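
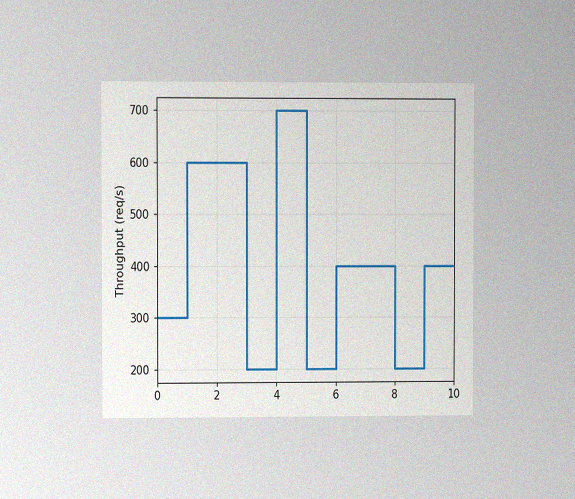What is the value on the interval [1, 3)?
The chart is viewed at a slight angle, with some photo noise. On [1, 3) the step sits at 600req/s.

600req/s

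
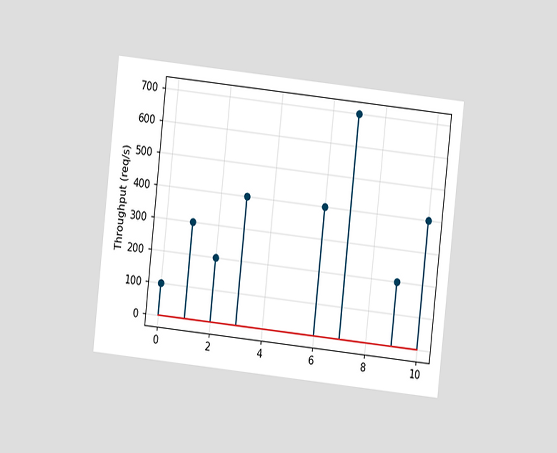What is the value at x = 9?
The chart is tilted about 6° clockwise and viewed at a slight angle. The stem at x=9 reaches 200req/s.

200req/s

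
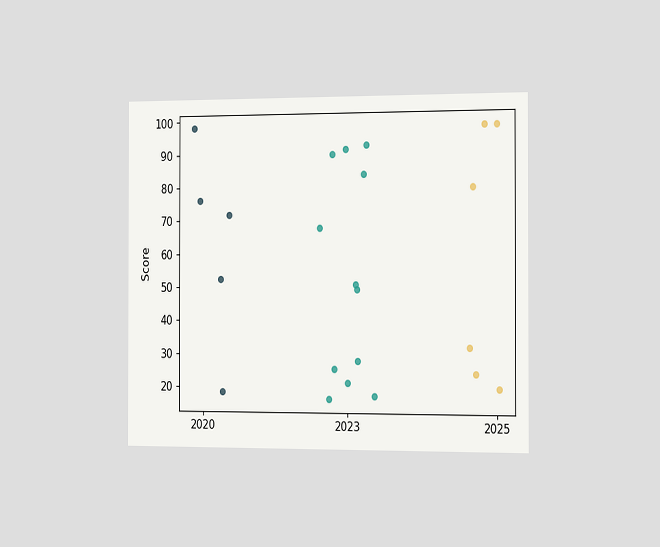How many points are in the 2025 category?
6

The chart is viewed slightly from the right. Counting the markers in the 2025 column gives 6.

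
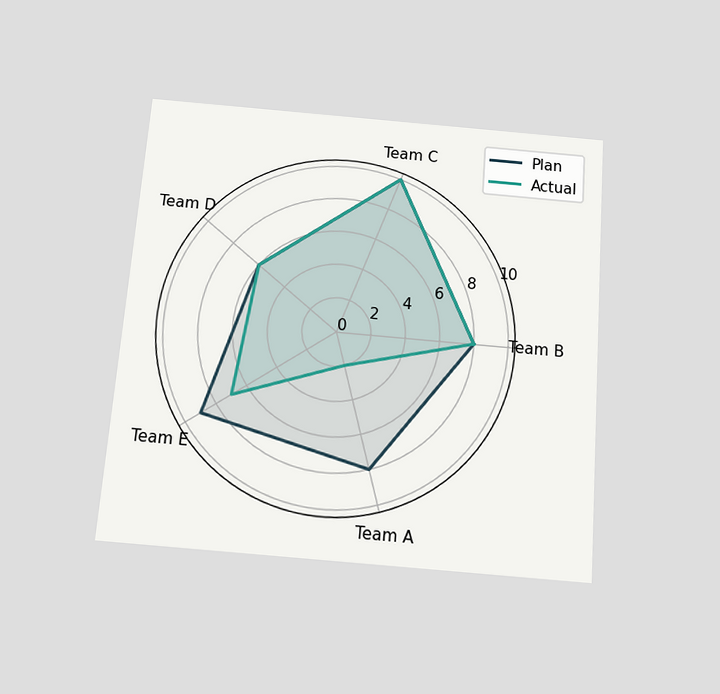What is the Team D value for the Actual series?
6

The chart is tilted about 4° clockwise and viewed slightly from below. On the Team D axis, Actual reaches 6.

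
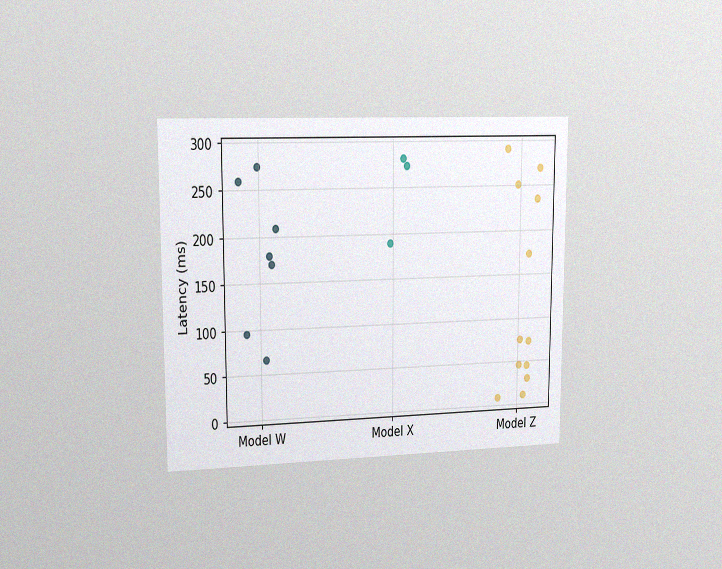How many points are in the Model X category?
3

The chart is viewed slightly from the left, with some photo noise. Counting the markers in the Model X column gives 3.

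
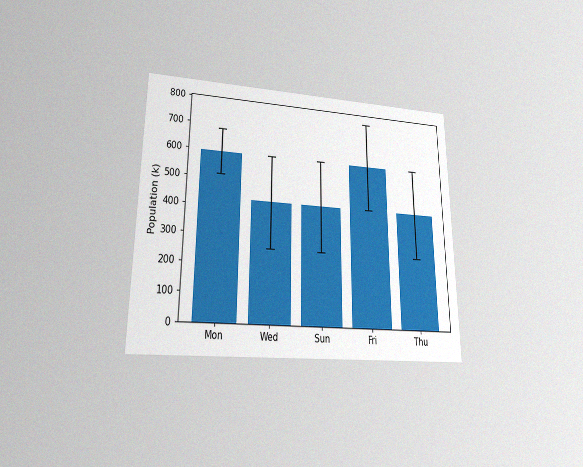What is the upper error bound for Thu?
595k

The chart is viewed at a slight angle, with some photo noise. The Thu bar's upper whisker reaches 595k.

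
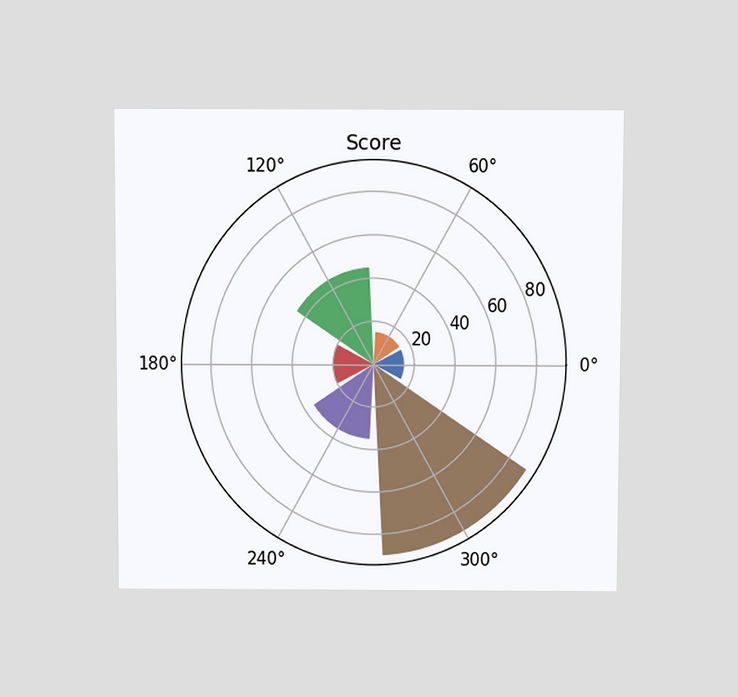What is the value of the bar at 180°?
20

The chart is viewed slightly from above. The bar at 180° reaches 20 on the radial axis.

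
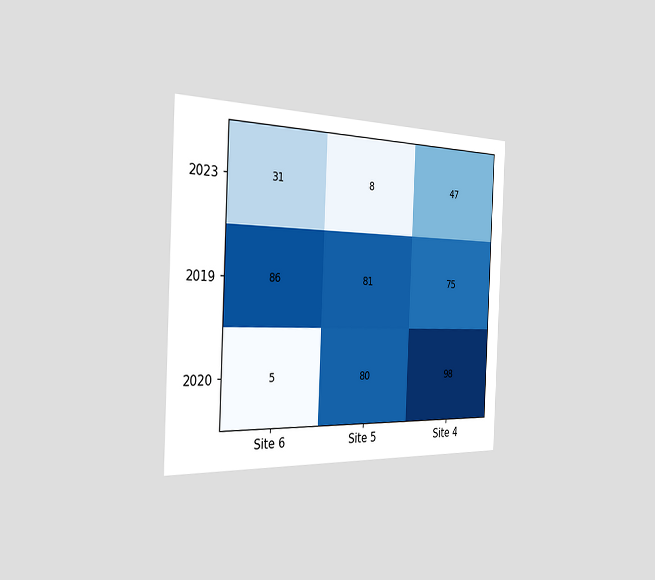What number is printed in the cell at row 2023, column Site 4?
47

The chart is tilted about 3° clockwise and viewed slightly from the left. The (2023, Site 4) cell reads 47.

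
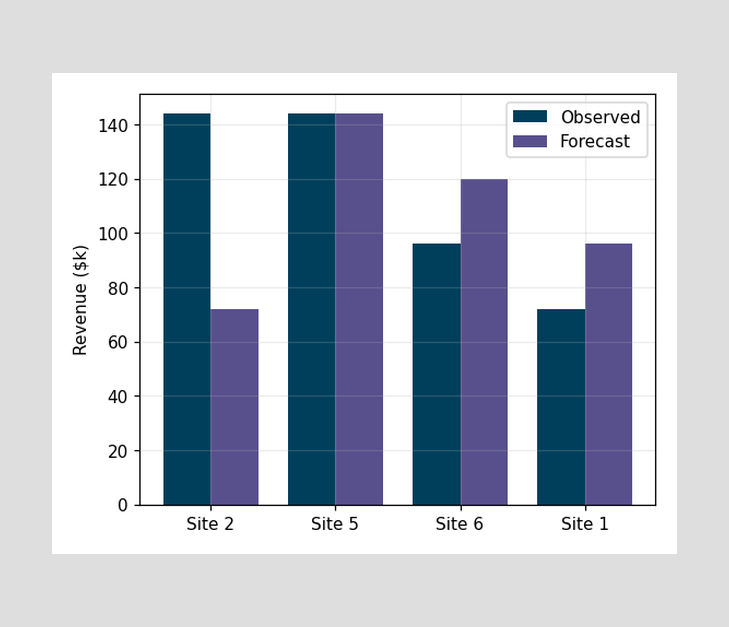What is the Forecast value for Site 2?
The Forecast bar at Site 2 reaches $72k on the y-axis.

$72k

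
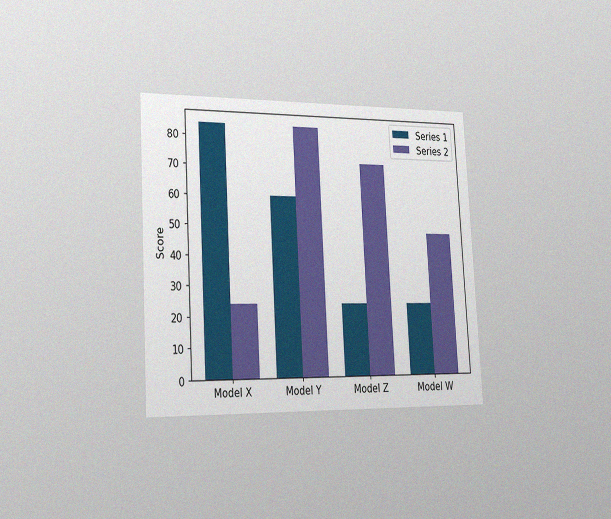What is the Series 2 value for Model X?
24

The chart is tilted about 3° counter-clockwise and viewed slightly from the left, with some photo noise. The Series 2 bar at Model X reaches 24 on the y-axis.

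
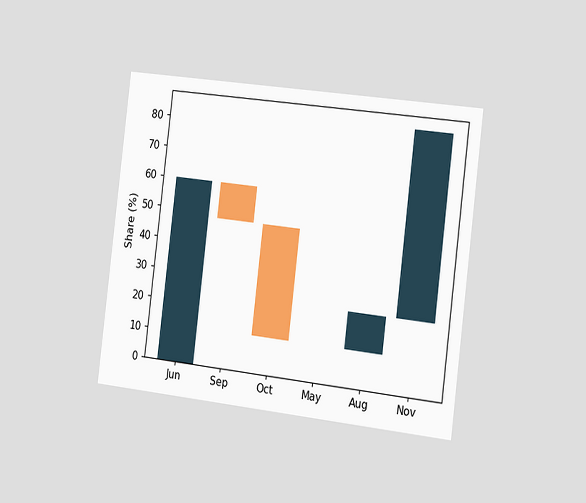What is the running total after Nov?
84%

The chart is tilted about 7° clockwise and viewed slightly from the right. After Nov the running total reaches 84%.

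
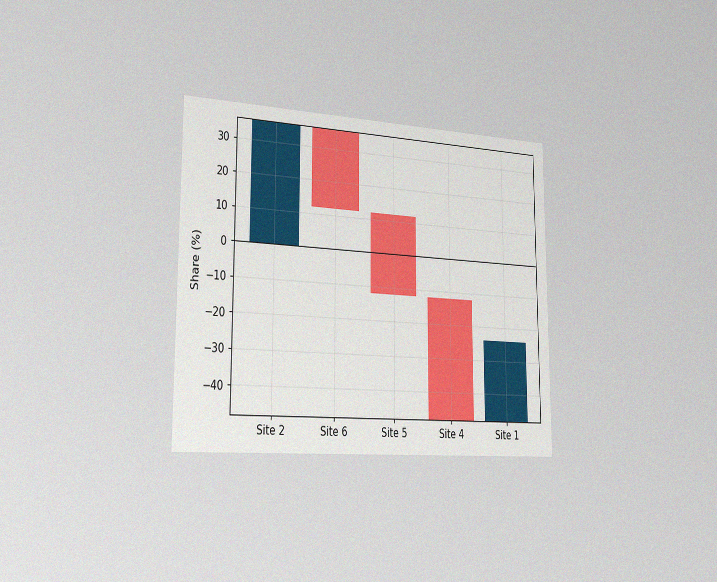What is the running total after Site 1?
-24%

The chart is viewed slightly from the left, with some photo noise. After Site 1 the running total reaches -24%.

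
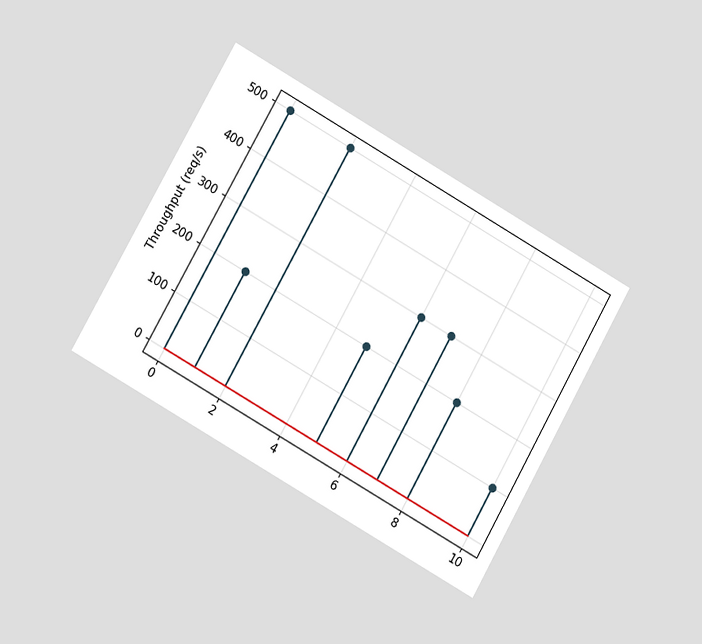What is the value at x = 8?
The chart is tilted about 30° clockwise and viewed at a slight angle. The stem at x=8 reaches 200req/s.

200req/s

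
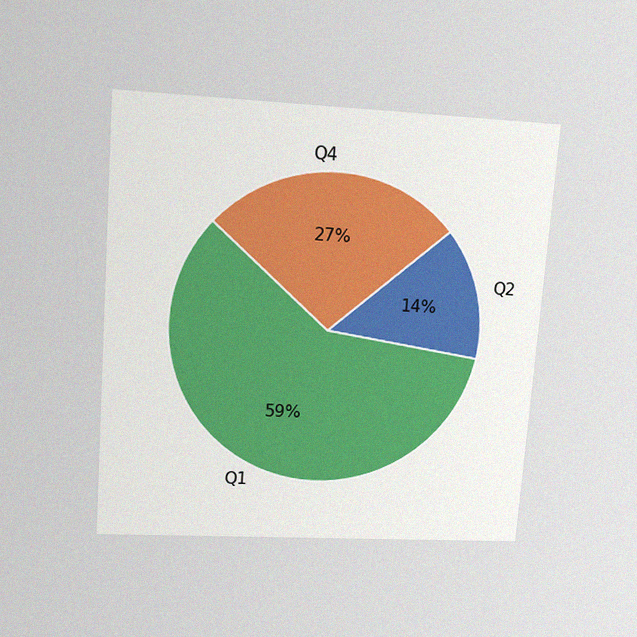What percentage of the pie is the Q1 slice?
59%

The chart is tilted about 4° clockwise and viewed slightly from above, with some photo noise. The Q1 slice takes up 59% of the pie.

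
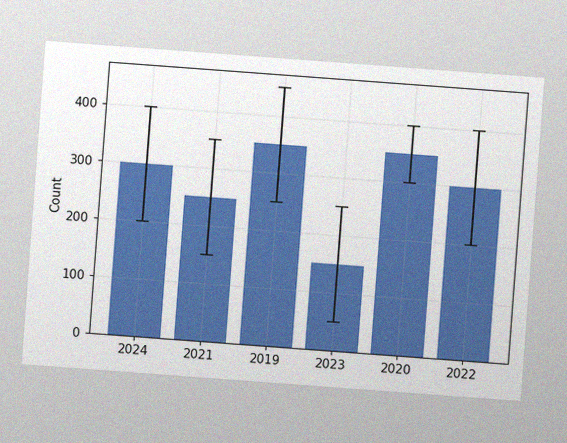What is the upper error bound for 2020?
400

The chart is tilted about 4° clockwise, with some photo noise. The 2020 bar's upper whisker reaches 400.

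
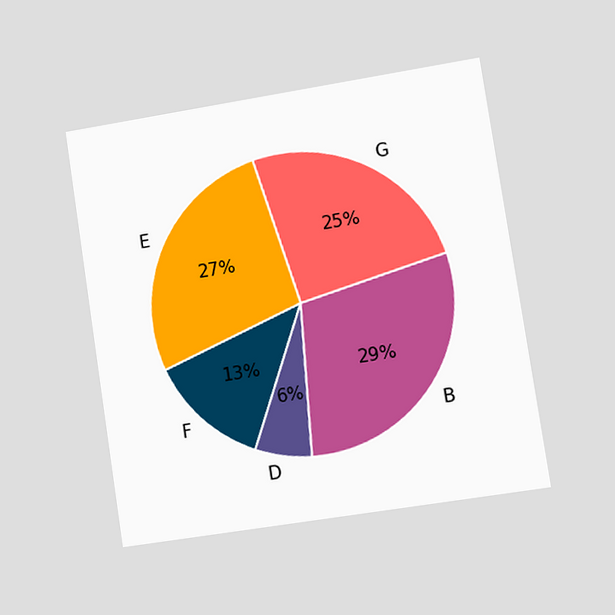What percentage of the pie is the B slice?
29%

The chart is tilted about 9° counter-clockwise and viewed slightly from the right. The B slice takes up 29% of the pie.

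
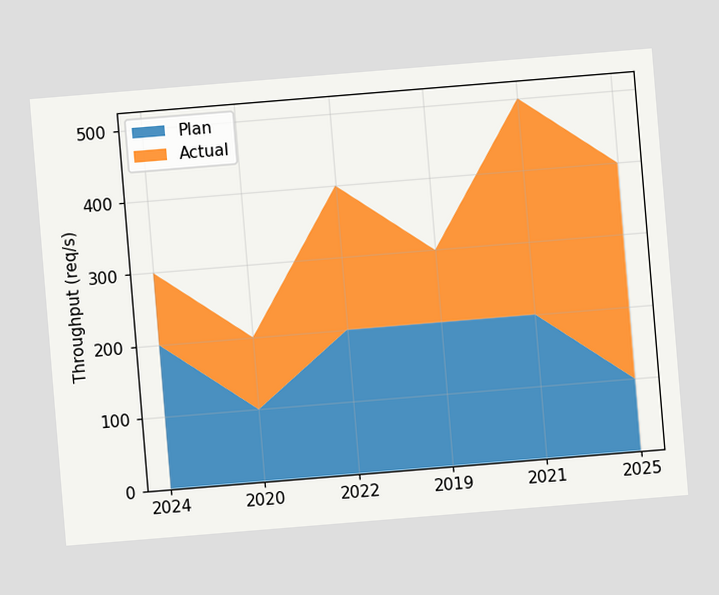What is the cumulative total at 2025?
400req/s

The chart is tilted about 5° counter-clockwise. The stacked total at 2025 reaches 400req/s.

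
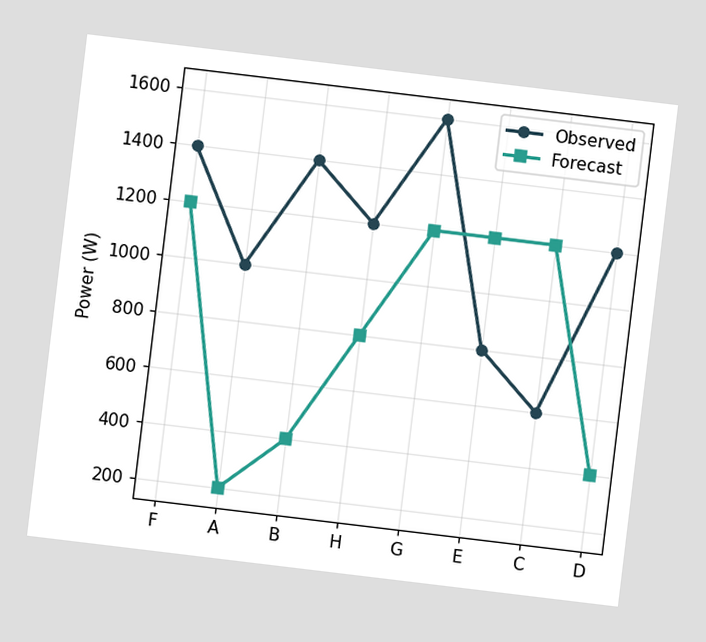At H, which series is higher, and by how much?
Observed, by 400W

The chart is tilted about 7° clockwise. At H, Observed sits above the other line by 400W.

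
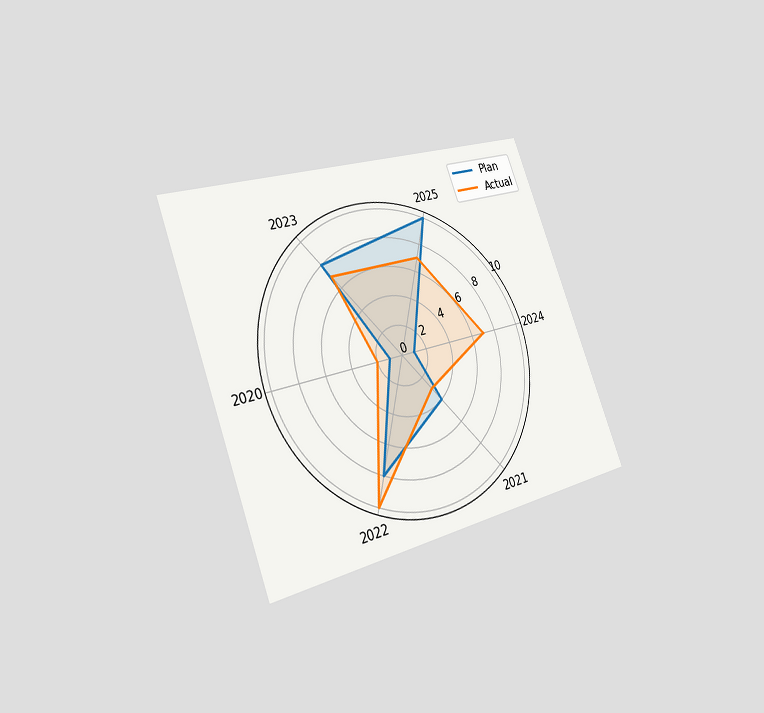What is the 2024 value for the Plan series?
1

The chart is tilted about 20° counter-clockwise and viewed slightly from the left. On the 2024 axis, Plan reaches 1.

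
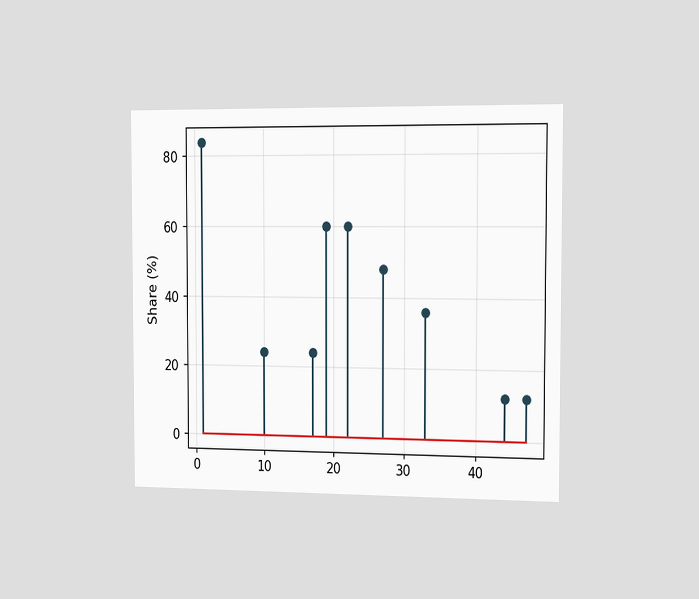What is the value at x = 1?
84%

The chart is viewed slightly from the right. The stem at x=1 reaches 84%.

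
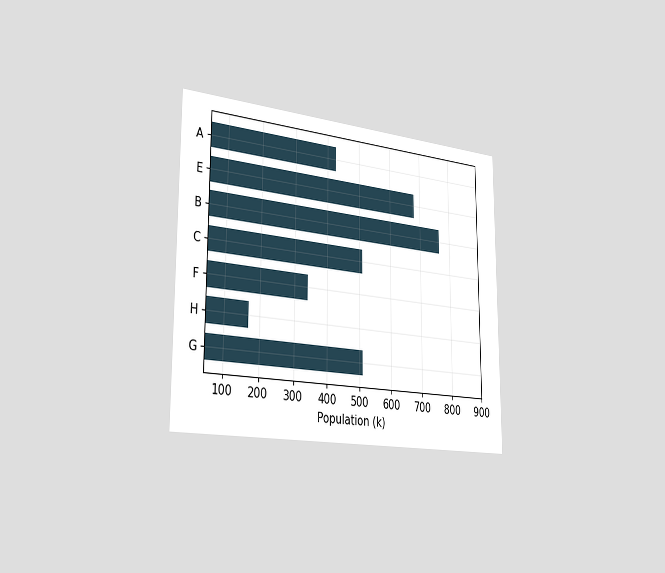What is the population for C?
The chart is viewed slightly from the left. Reading along the chart's x-axis, the C bar reaches 510k.

510k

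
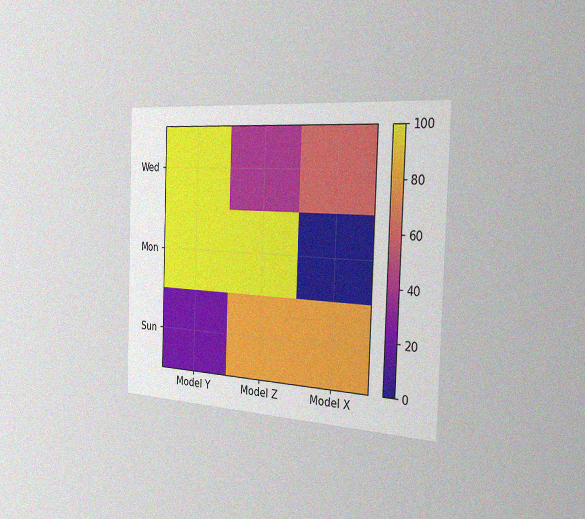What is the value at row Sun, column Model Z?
80

The chart is viewed slightly from the right, with some photo noise. Matching cell (Sun, Model Z) against the colorbar gives 80.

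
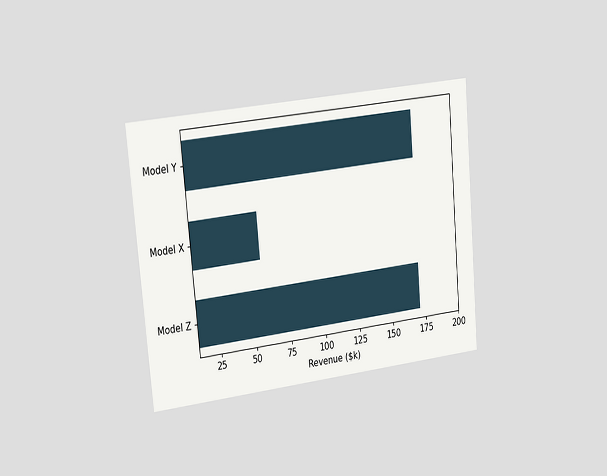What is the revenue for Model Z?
The chart is tilted about 5° counter-clockwise and viewed slightly from the left. Reading along the chart's x-axis, the Model Z bar reaches $171k.

$171k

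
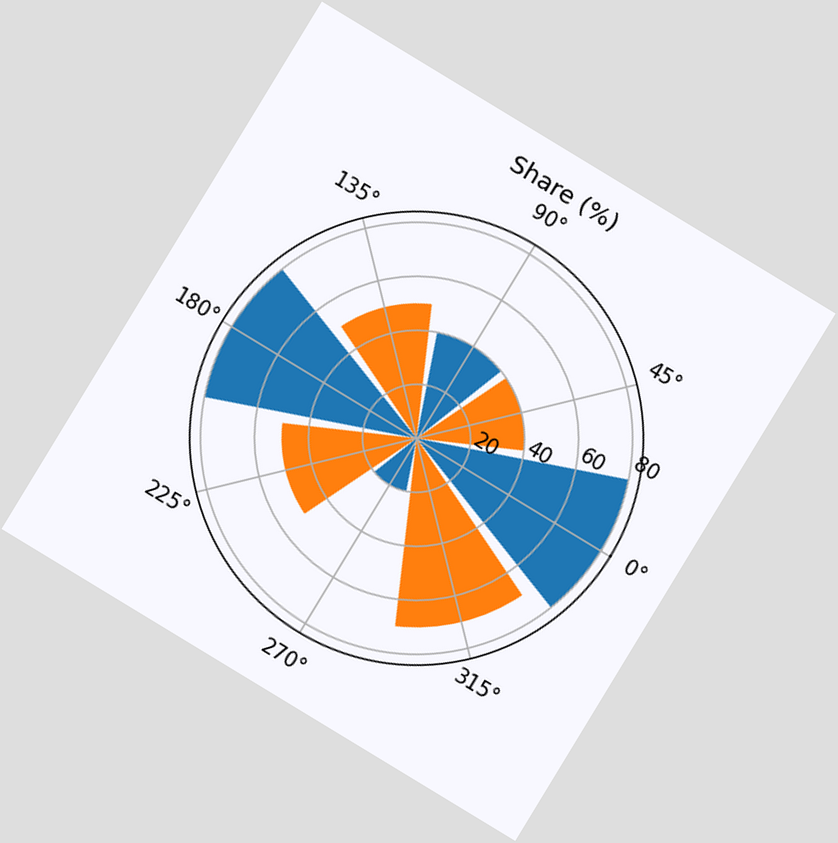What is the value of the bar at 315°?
70%

The chart is tilted about 31° clockwise. The bar at 315° reaches 70% on the radial axis.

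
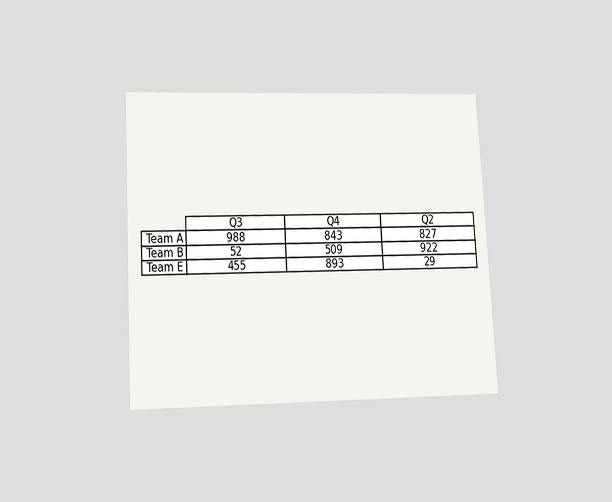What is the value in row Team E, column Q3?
455

The chart is tilted about 3° counter-clockwise and viewed slightly from below. The (Team E, Q3) cell reads 455.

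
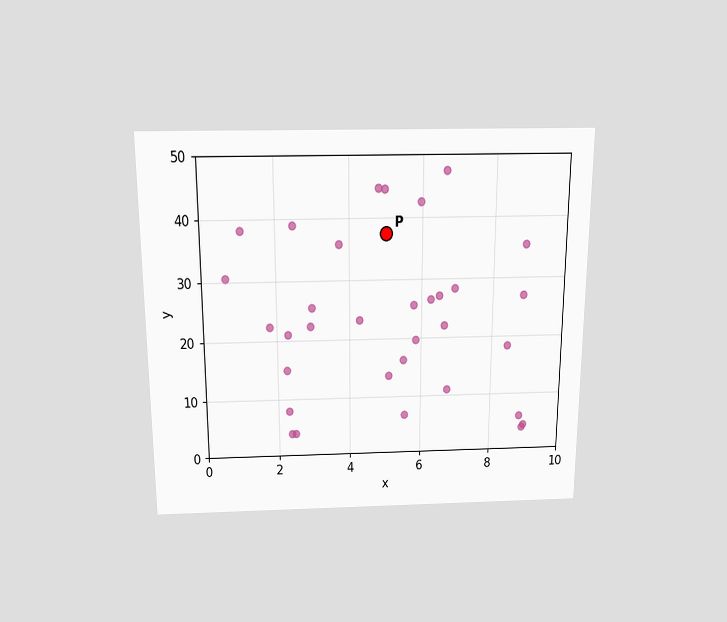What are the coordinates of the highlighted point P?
The chart is viewed slightly from above. Following the gridlines from P to each axis, P sits at (5, 37.5).

(5, 37.5)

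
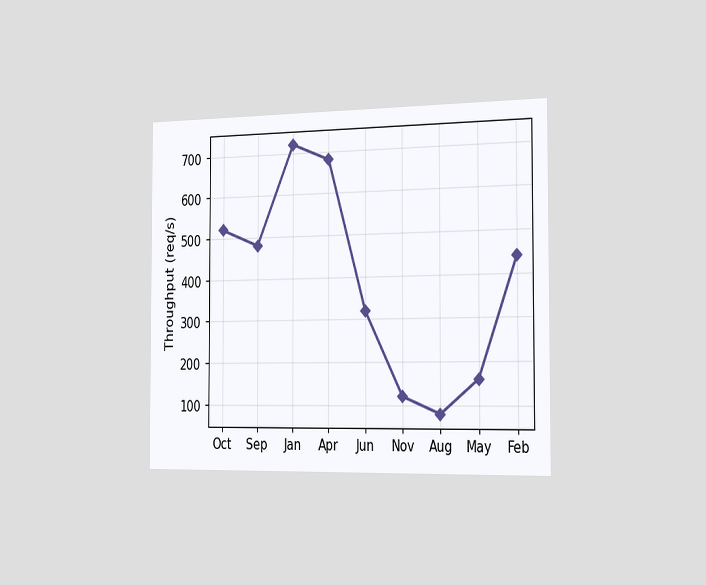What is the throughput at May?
The chart is viewed slightly from the right. At May, the line is at 160req/s.

160req/s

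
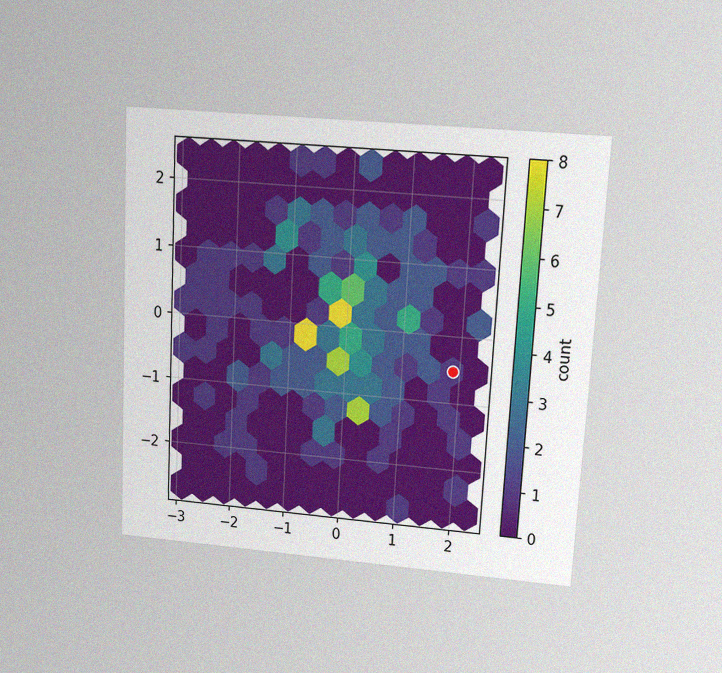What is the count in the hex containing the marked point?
The chart is tilted about 3° clockwise and viewed at a slight angle, with some photo noise. The marked hex reads 1 on the colorbar.

1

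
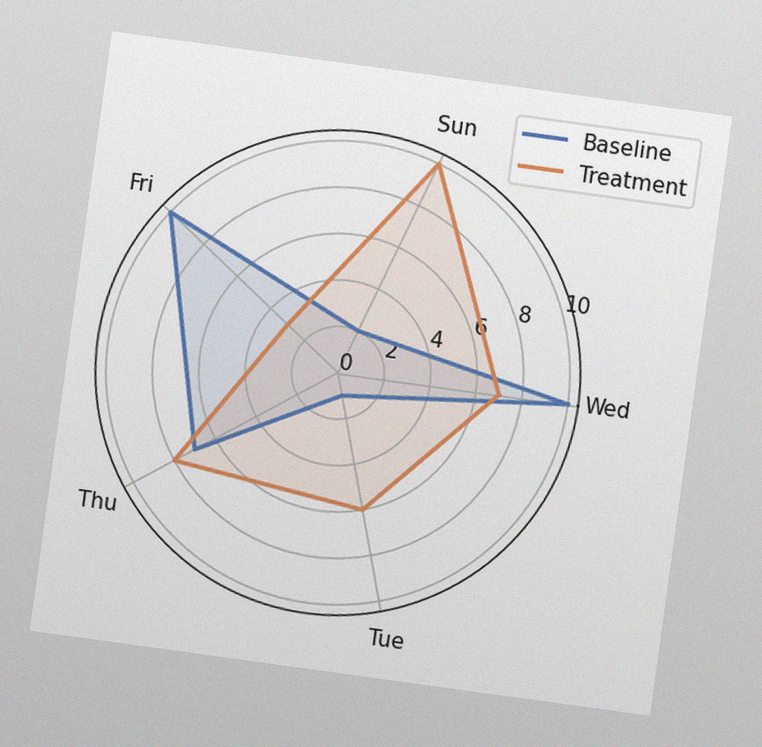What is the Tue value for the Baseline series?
The chart is tilted about 8° clockwise, with some photo noise. On the Tue axis, Baseline reaches 1.

1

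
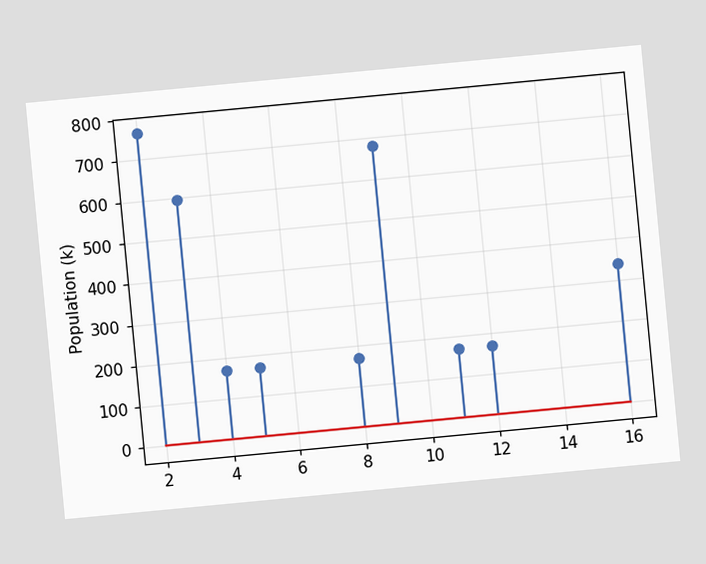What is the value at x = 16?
The chart is tilted about 5° counter-clockwise. The stem at x=16 reaches 340k.

340k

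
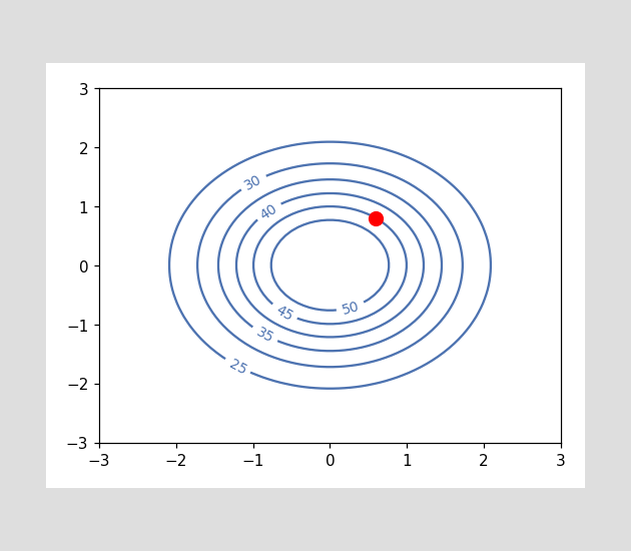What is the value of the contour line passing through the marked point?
45

The marked point sits on the contour labelled 45.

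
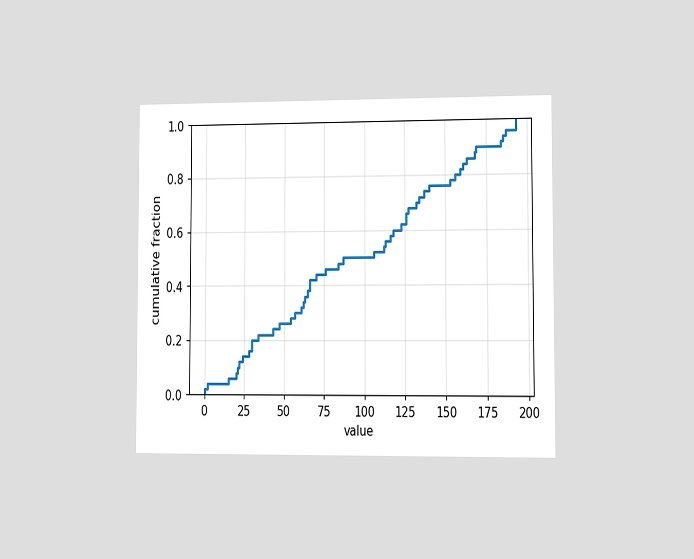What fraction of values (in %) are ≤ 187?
96%

The chart is viewed slightly from the right. At x=187 the ECDF step is at 96%.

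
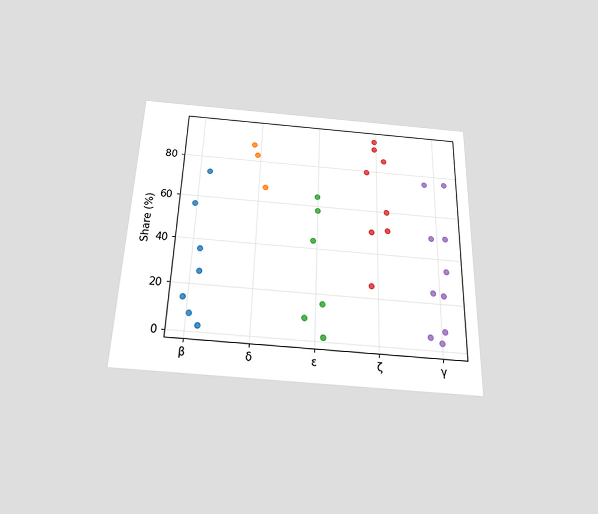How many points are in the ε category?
6

The chart is viewed slightly from below. Counting the markers in the ε column gives 6.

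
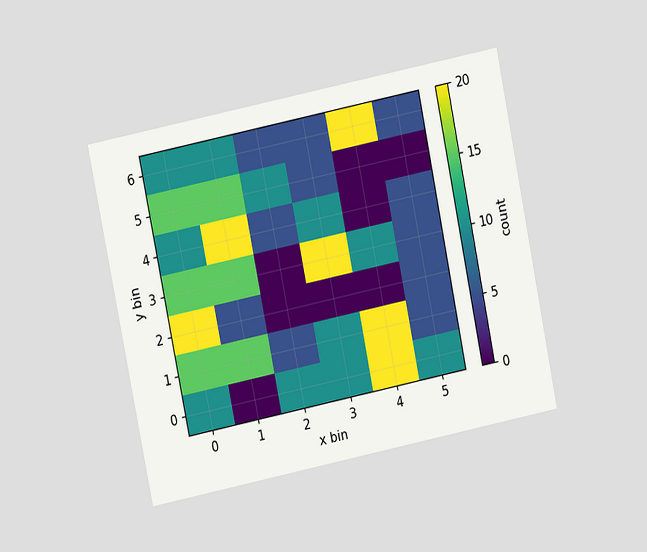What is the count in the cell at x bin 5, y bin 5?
The chart is tilted about 12° counter-clockwise and viewed at a slight angle. Matching the cell (5, 5) against the colorbar gives 0.

0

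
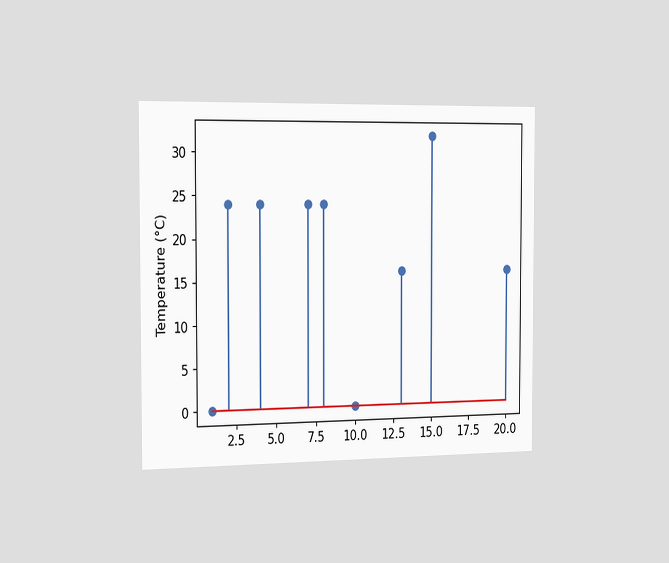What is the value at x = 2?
24°C

The chart is viewed slightly from the left. The stem at x=2 reaches 24°C.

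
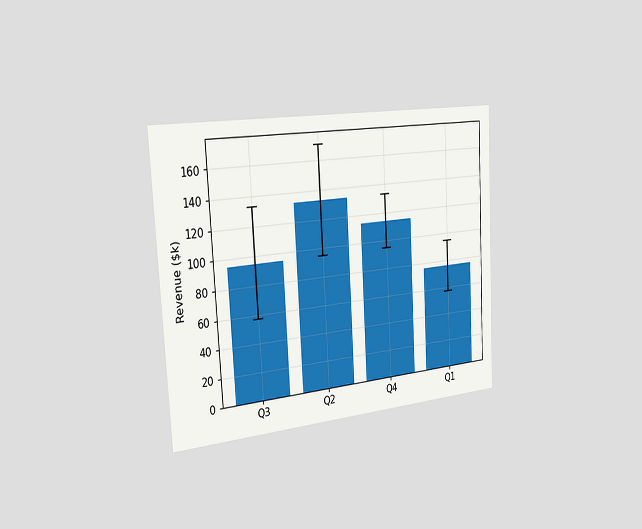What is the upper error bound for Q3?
The chart is tilted about 3° counter-clockwise and viewed slightly from the left. The Q3 bar's upper whisker reaches $133k.

$133k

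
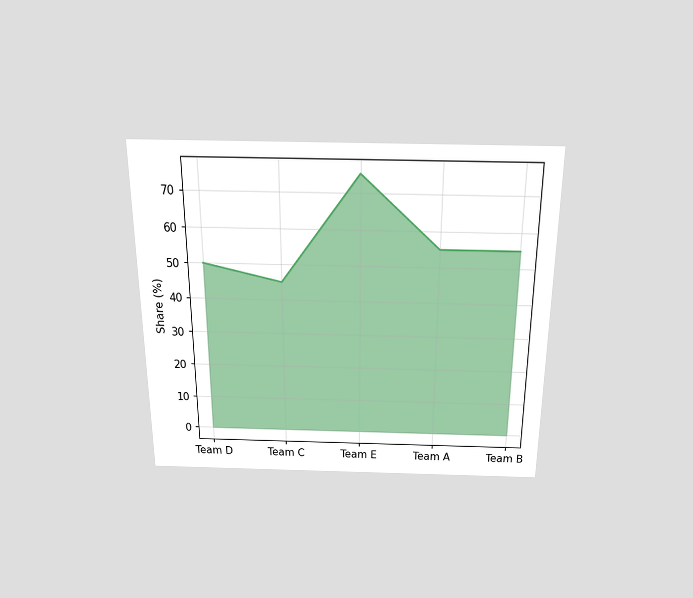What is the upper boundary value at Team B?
The chart is viewed slightly from above. At Team B the upper boundary is at 55%.

55%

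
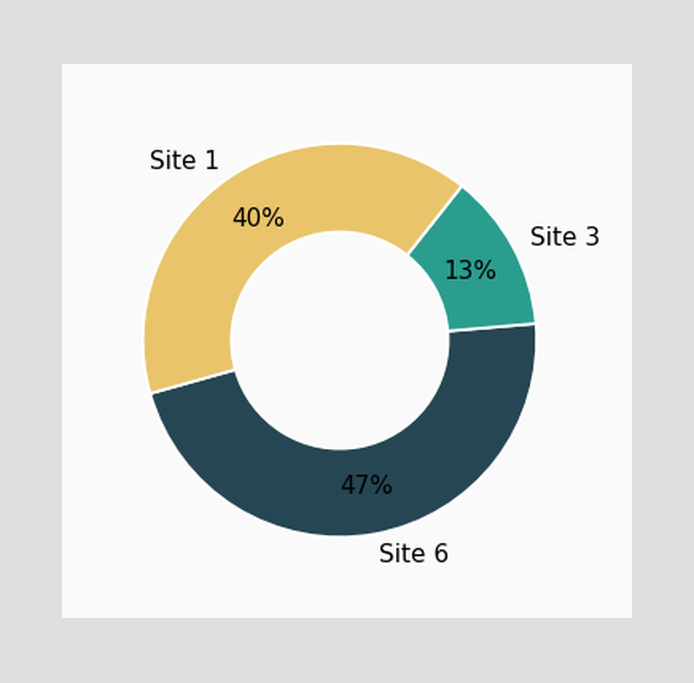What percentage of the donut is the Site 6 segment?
47%

The Site 6 segment takes up 47% of the ring.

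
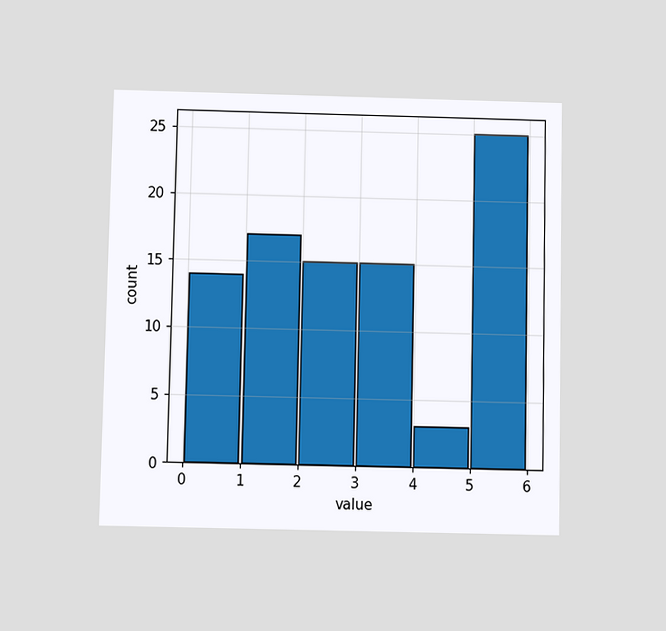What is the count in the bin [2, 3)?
The chart is viewed slightly from below. The [2, 3) bin has height 15.

15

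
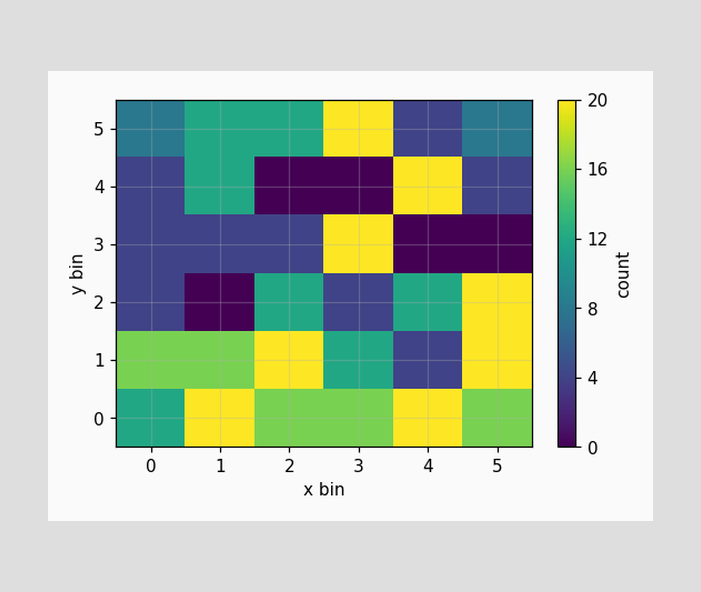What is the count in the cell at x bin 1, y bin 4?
Matching the cell (1, 4) against the colorbar gives 12.

12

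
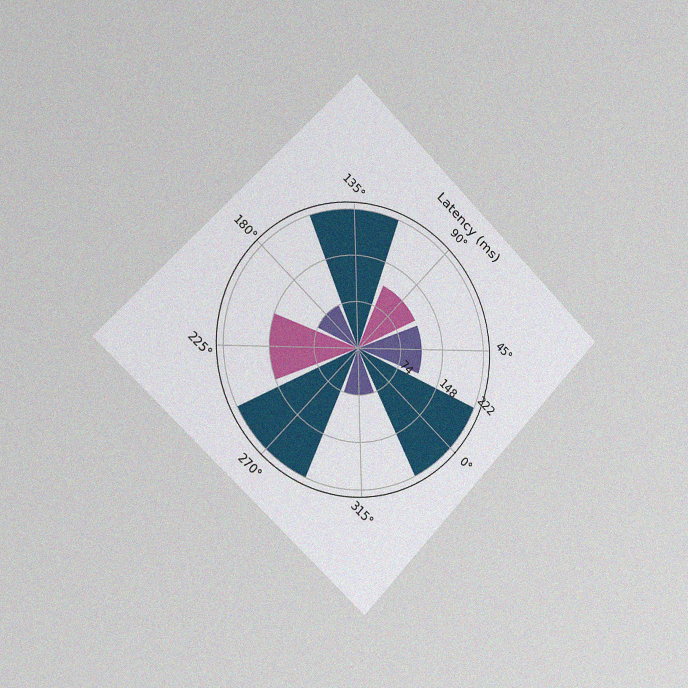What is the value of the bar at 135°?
222ms

The chart is tilted about 43° clockwise and viewed slightly from the left, with some photo noise. The bar at 135° reaches 222ms on the radial axis.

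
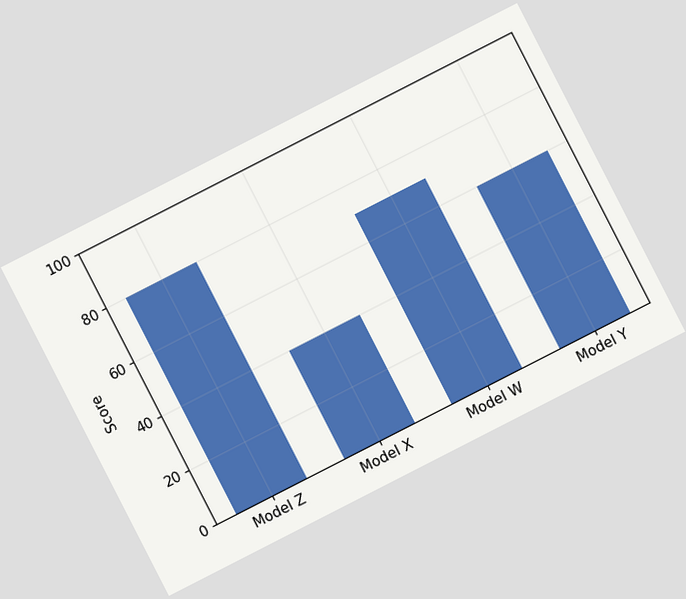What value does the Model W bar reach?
The chart is tilted about 27° counter-clockwise. Reading along the chart's y-axis, the Model W bar reaches 70.

70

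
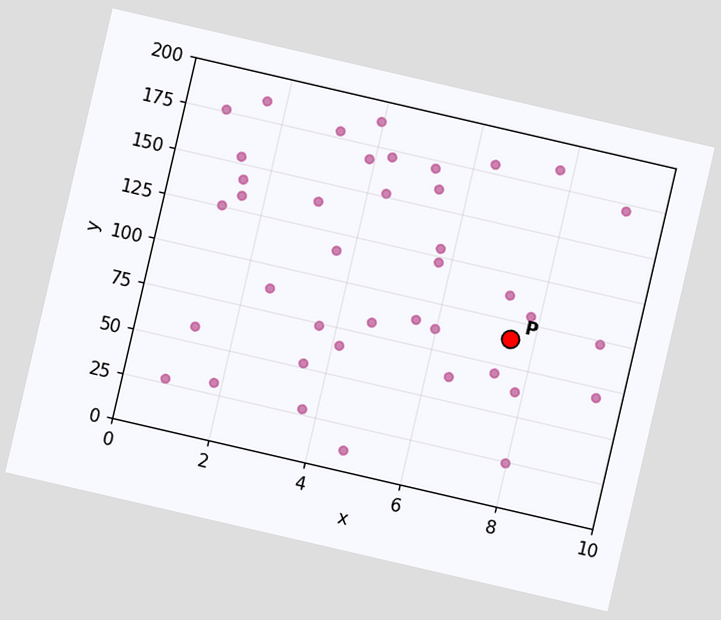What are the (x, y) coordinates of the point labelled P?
The chart is tilted about 13° clockwise. Following the gridlines from P to each axis, P sits at (7.5, 90).

(7.5, 90)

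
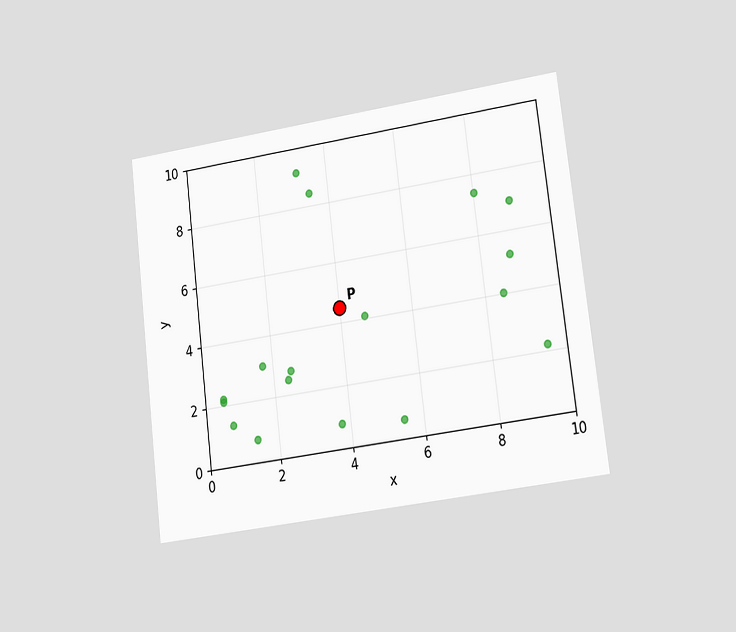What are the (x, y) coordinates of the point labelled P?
The chart is tilted about 7° counter-clockwise and viewed slightly from the right. Following the gridlines from P to each axis, P sits at (4, 4.5).

(4, 4.5)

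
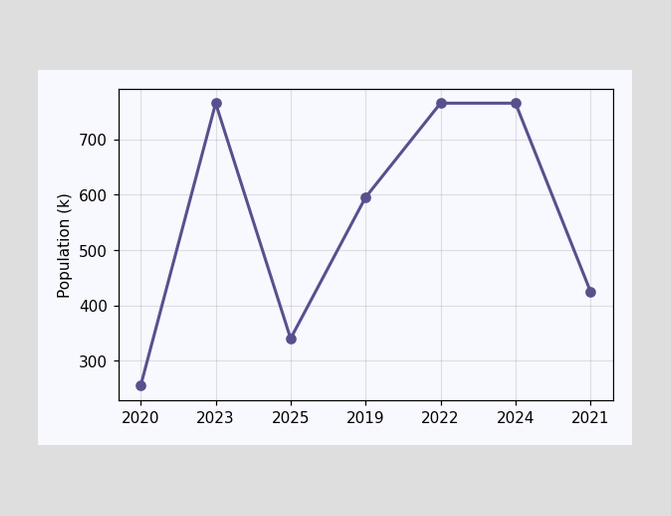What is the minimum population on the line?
The lowest point is at 2020, and reading across to the y-axis gives 255k.

255k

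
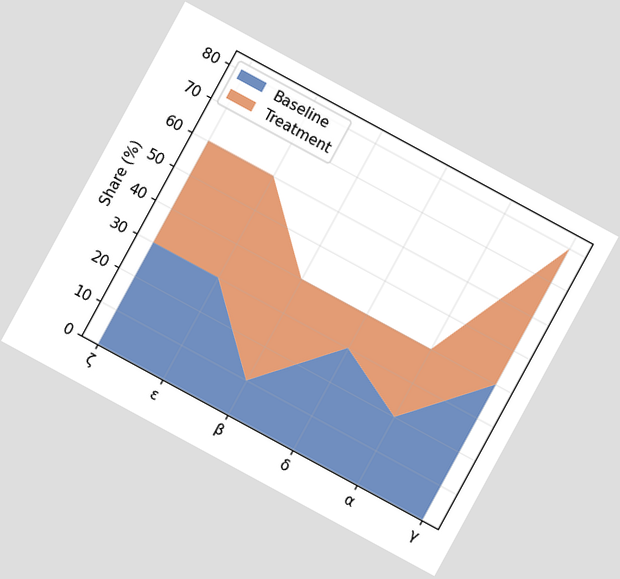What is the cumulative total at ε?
60%

The chart is tilted about 28° clockwise. The stacked total at ε reaches 60%.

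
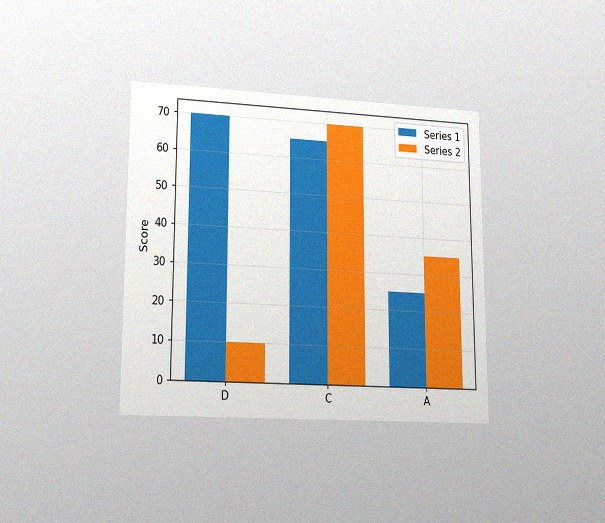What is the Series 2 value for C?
70

The chart is viewed at a slight angle, with some photo noise. The Series 2 bar at C reaches 70 on the y-axis.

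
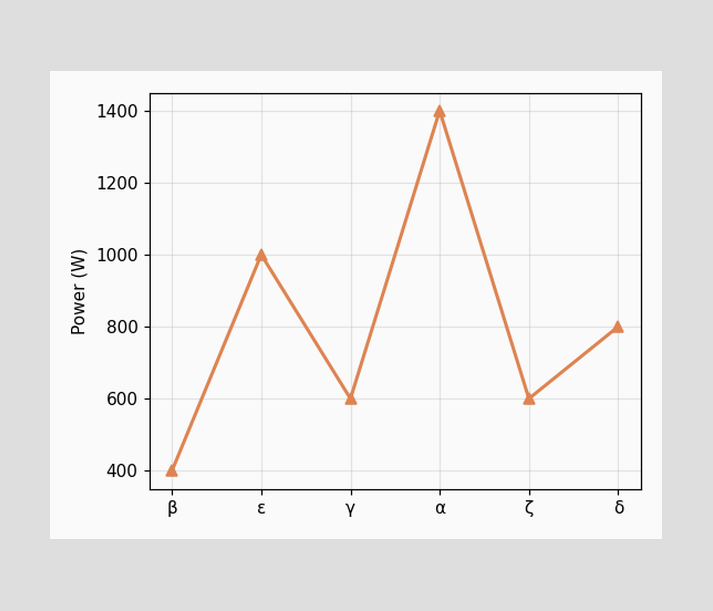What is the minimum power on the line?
The lowest point is at β, and reading across to the y-axis gives 400W.

400W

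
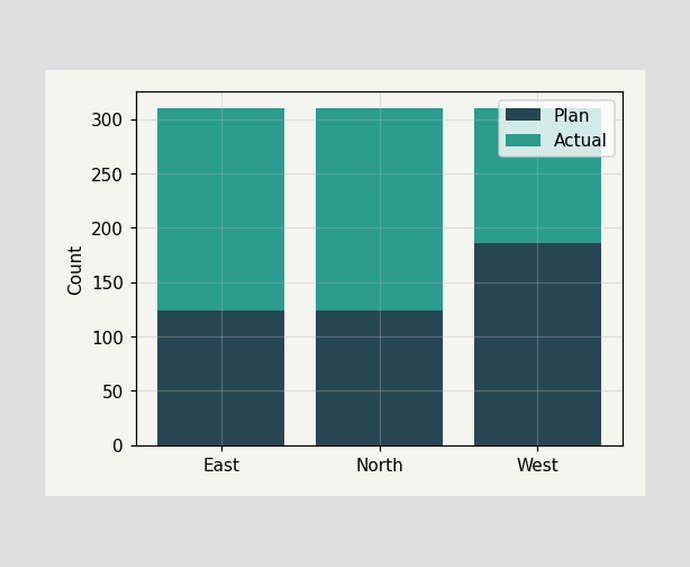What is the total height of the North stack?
The North stack's top reaches 310 on the y-axis.

310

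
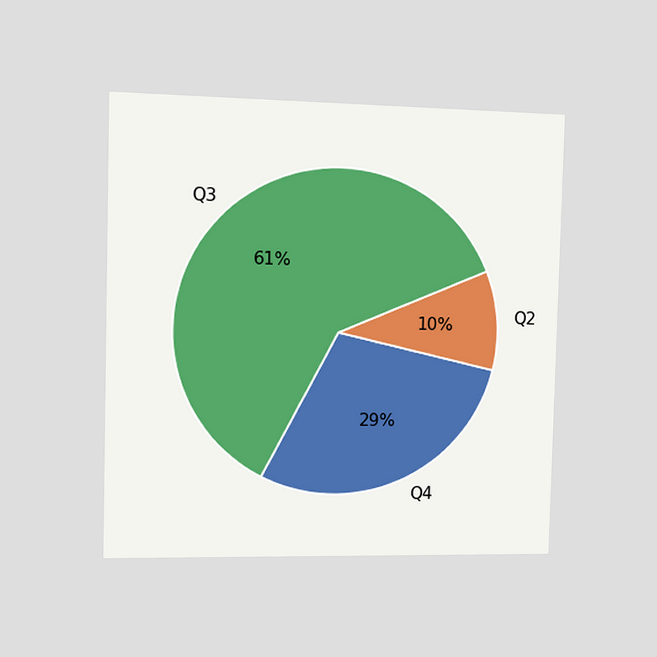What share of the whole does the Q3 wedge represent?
61%

The chart is viewed at a slight angle. The Q3 slice takes up 61% of the pie.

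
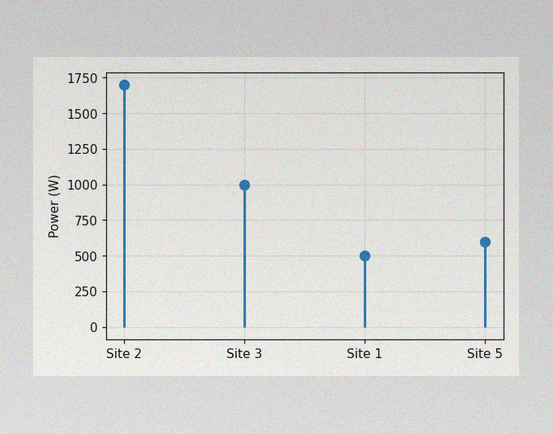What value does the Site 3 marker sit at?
1000W

The image has some photo noise and uneven lighting. The Site 3 marker sits at 1000W.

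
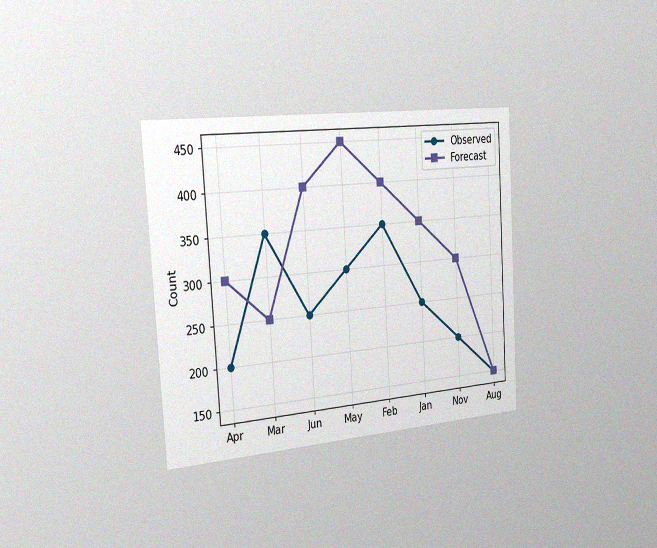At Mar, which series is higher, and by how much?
The chart is tilted about 3° counter-clockwise and viewed slightly from the left, with some photo noise. At Mar, Observed sits above the other line by 100.

Observed, by 100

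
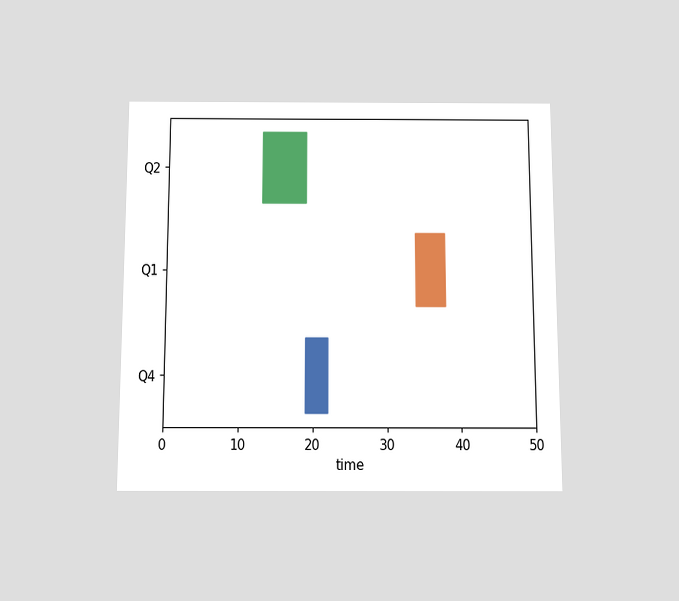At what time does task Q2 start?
The chart is viewed slightly from below. The Q2 bar begins at t=13.

13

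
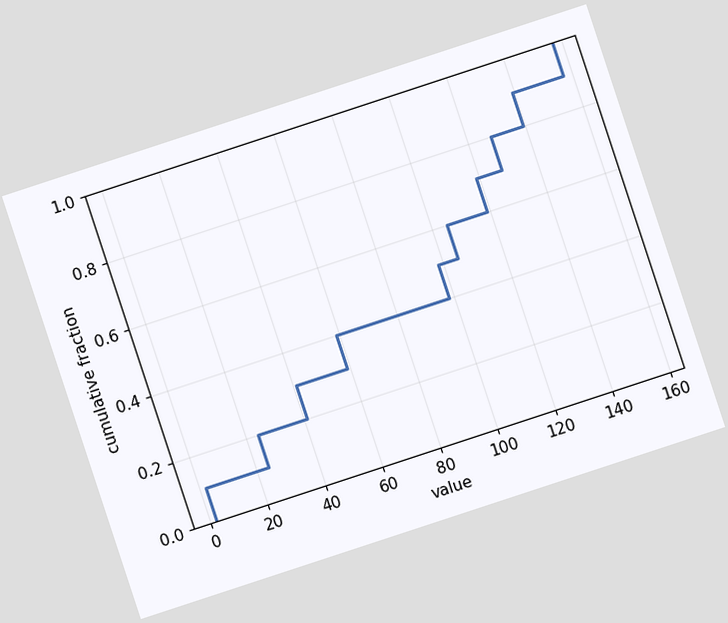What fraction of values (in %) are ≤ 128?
The chart is tilted about 18° counter-clockwise. At x=128 the ECDF step is at 80%.

80%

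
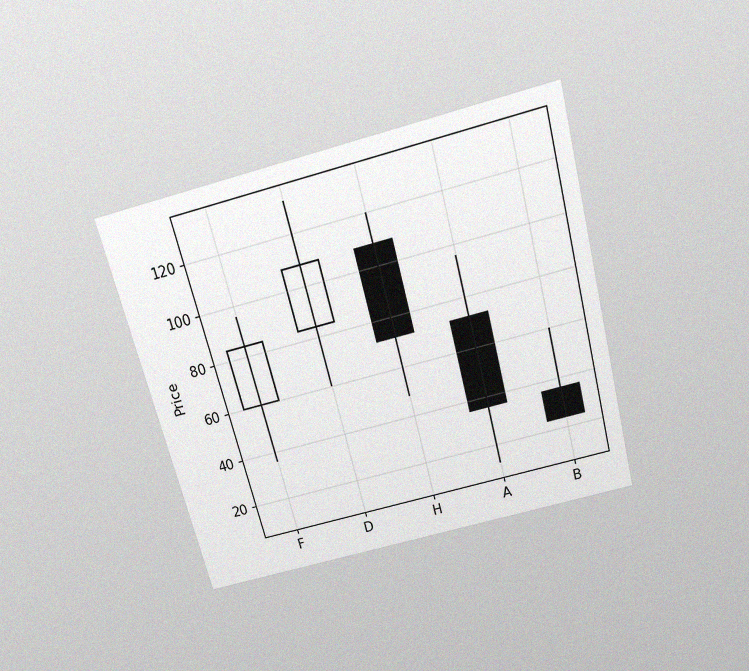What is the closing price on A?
The chart is tilted about 15° counter-clockwise and viewed slightly from above, with some photo noise. The A candle closes at 36.

36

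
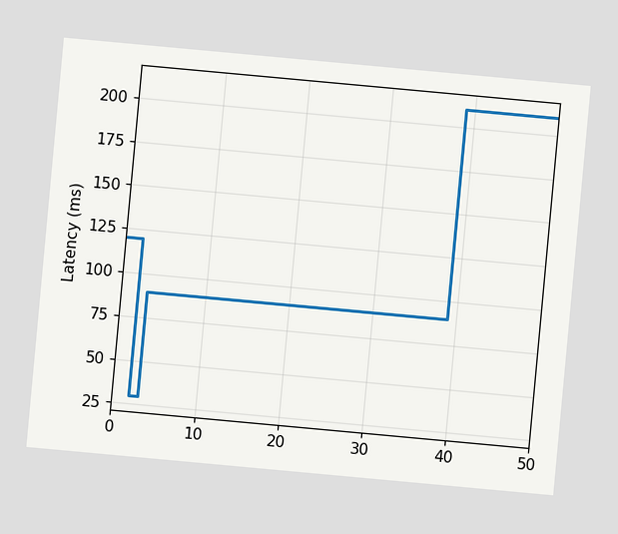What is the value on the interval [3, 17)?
90ms

The chart is tilted about 5° clockwise. On [3, 17) the step sits at 90ms.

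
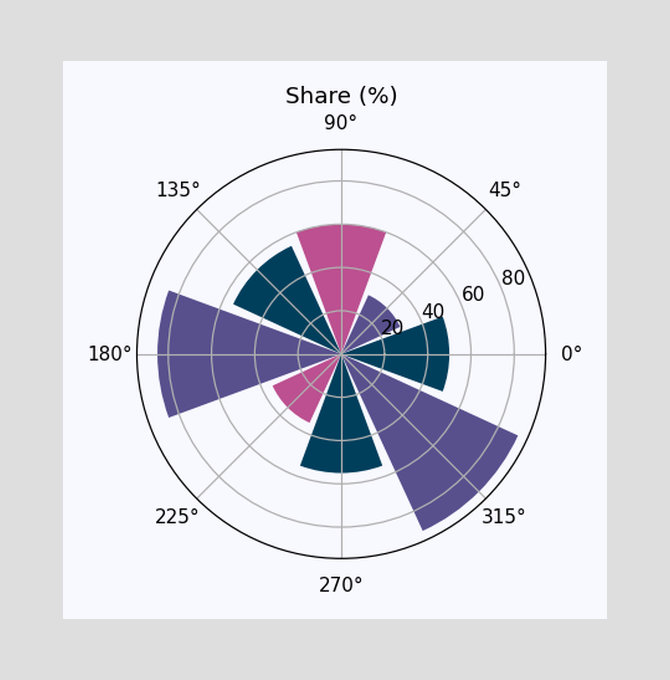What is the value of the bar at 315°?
The bar at 315° reaches 90% on the radial axis.

90%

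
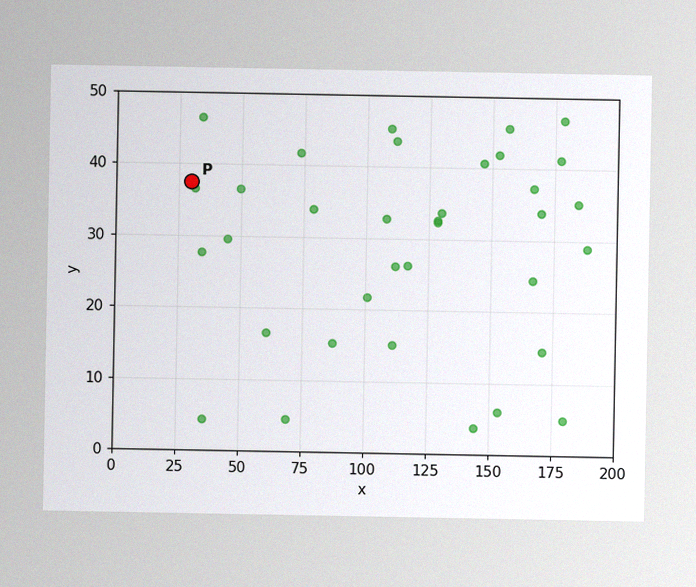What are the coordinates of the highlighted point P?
The image has some photo noise and uneven lighting. Following the gridlines from P to each axis, P sits at (30, 37.5).

(30, 37.5)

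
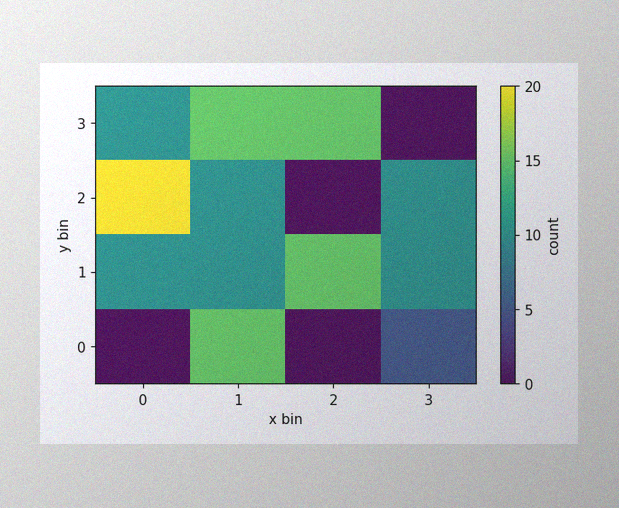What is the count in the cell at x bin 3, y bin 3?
The image has some photo noise and uneven lighting. Matching the cell (3, 3) against the colorbar gives 0.

0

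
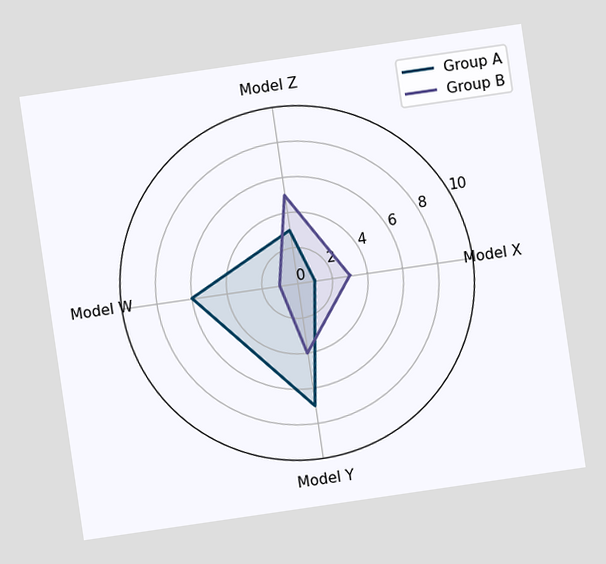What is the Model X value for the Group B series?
The chart is tilted about 8° counter-clockwise. On the Model X axis, Group B reaches 3.

3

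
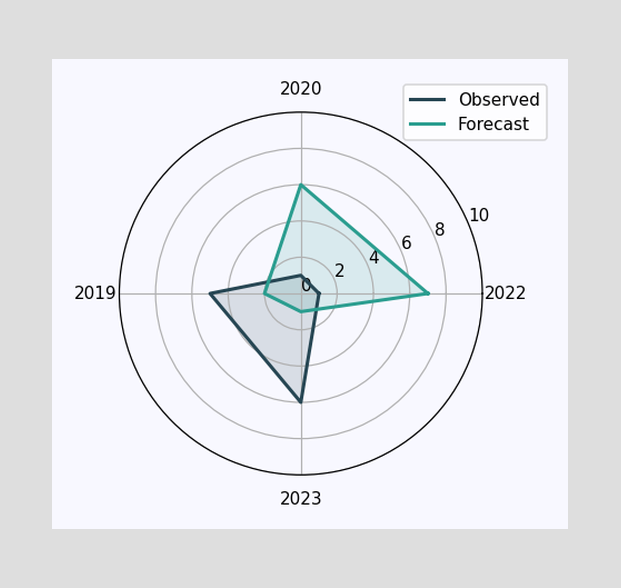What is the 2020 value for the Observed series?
1

On the 2020 axis, Observed reaches 1.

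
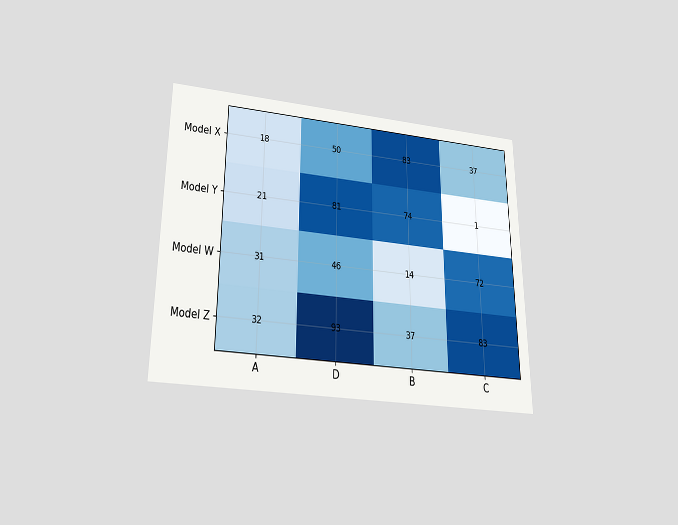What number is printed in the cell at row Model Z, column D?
The chart is viewed slightly from below. The (Model Z, D) cell reads 93.

93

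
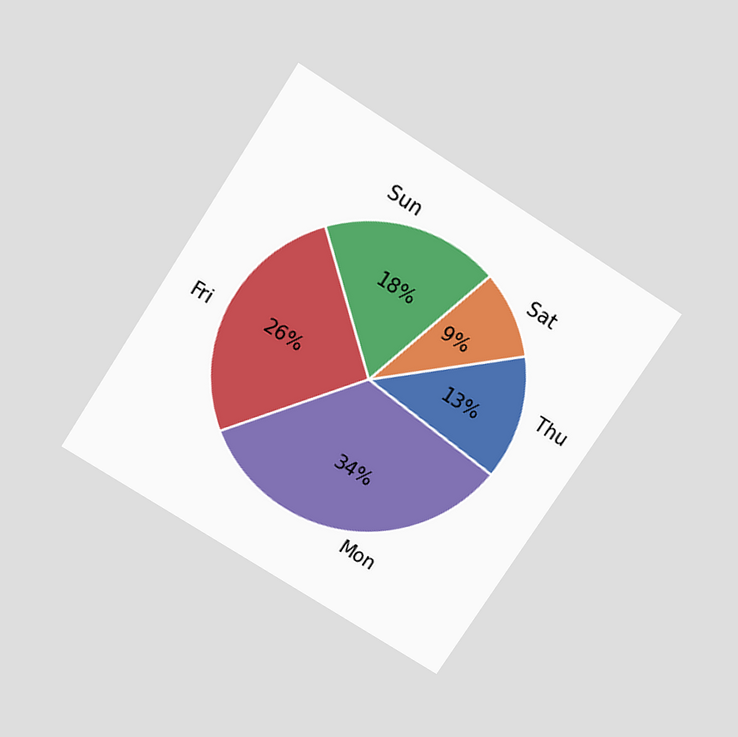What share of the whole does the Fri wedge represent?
The chart is tilted about 33° clockwise and viewed slightly from above. The Fri slice takes up 26% of the pie.

26%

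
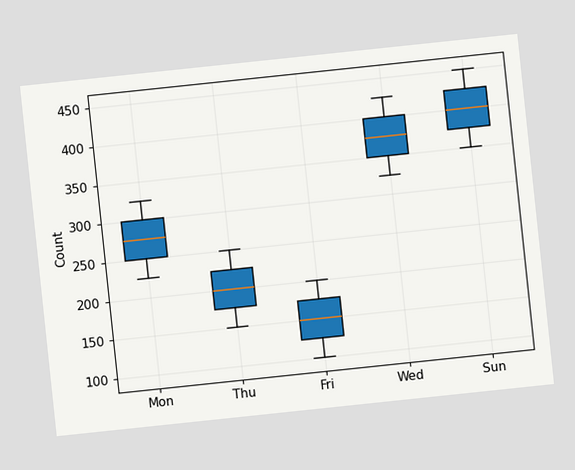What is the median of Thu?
200

The chart is tilted about 6° counter-clockwise. The median line in the Thu box sits at 200.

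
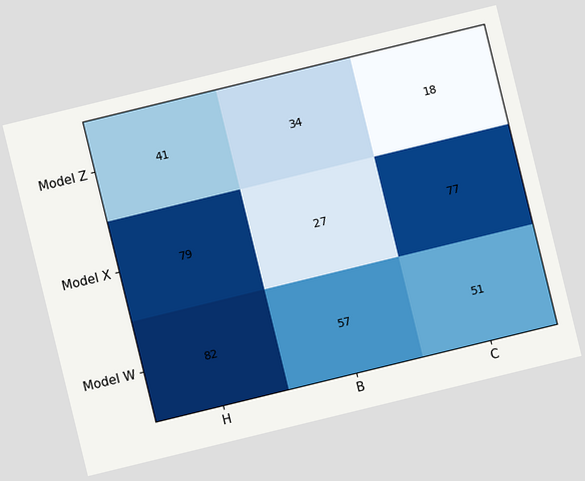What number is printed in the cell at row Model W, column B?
The chart is tilted about 14° counter-clockwise. The (Model W, B) cell reads 57.

57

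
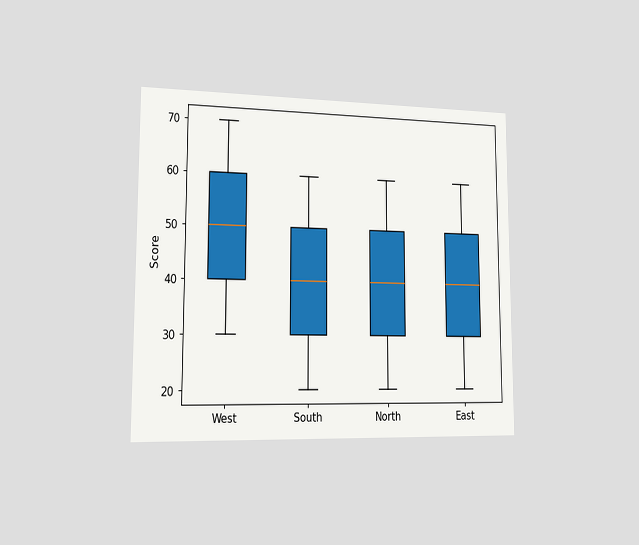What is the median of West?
The chart is viewed slightly from the left. The median line in the West box sits at 50.

50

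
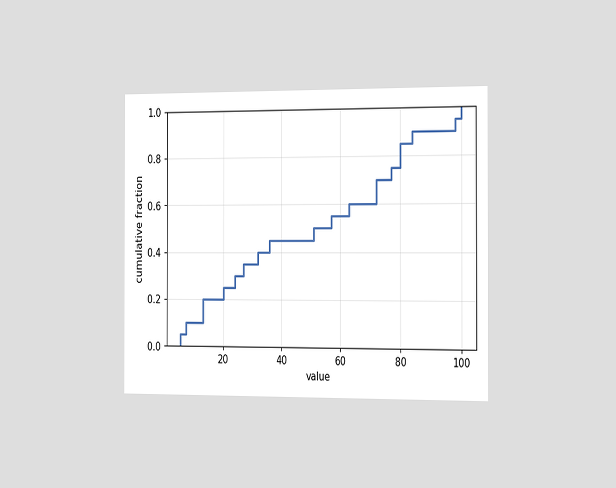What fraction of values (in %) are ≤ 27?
The chart is viewed slightly from the right. At x=27 the ECDF step is at 35%.

35%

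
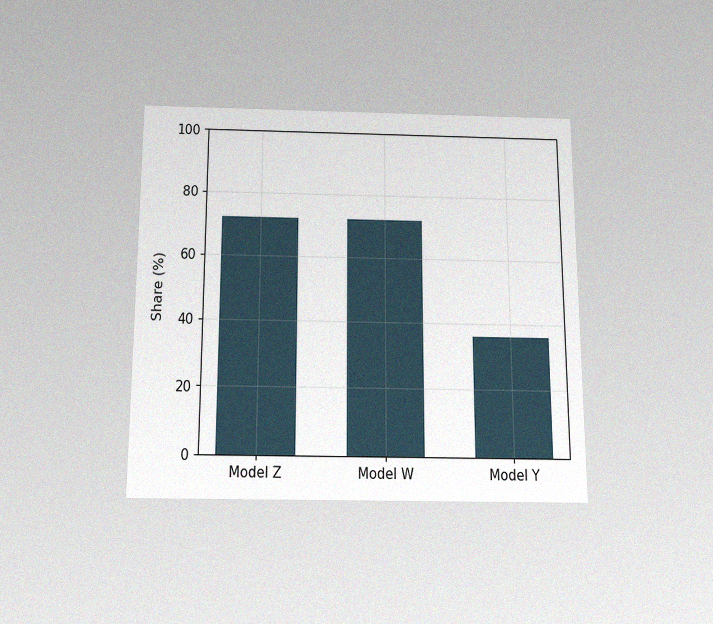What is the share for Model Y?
36%

The chart is viewed slightly from below, with some photo noise. Reading along the chart's y-axis, the Model Y bar reaches 36%.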